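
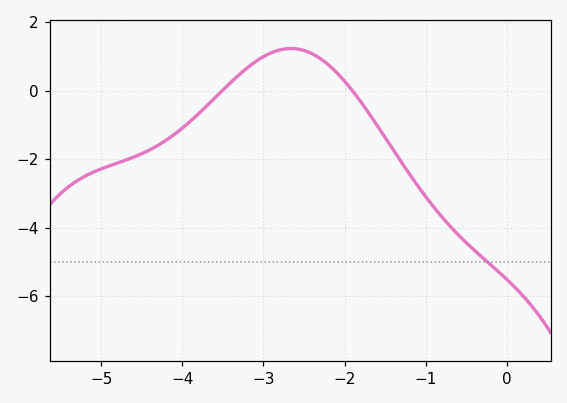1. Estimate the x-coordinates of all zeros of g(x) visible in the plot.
-3.51, -1.9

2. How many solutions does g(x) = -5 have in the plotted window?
1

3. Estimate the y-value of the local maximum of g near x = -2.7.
1.23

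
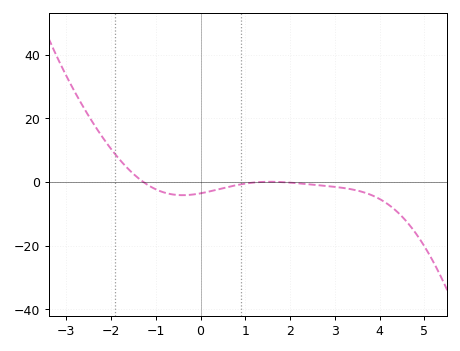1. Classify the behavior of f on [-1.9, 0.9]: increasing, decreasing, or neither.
neither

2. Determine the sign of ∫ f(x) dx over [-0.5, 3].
negative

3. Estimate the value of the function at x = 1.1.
-0.324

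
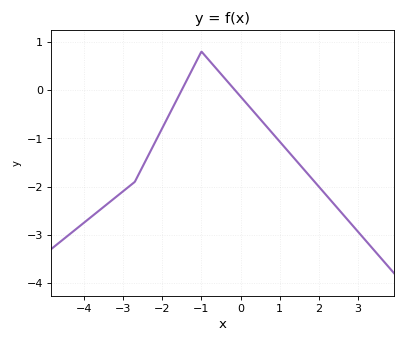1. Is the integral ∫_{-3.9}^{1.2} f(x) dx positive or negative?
negative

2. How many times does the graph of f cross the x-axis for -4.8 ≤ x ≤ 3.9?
2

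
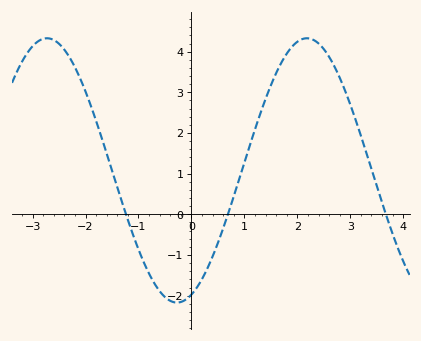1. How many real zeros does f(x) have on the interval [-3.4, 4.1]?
3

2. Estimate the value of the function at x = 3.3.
1.5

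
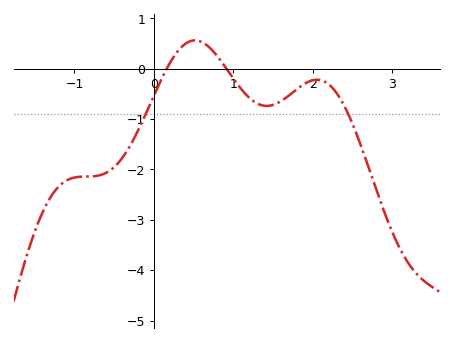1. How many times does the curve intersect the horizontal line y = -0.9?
2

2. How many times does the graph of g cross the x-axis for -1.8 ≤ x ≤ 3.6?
2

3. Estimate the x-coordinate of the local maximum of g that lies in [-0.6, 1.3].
0.519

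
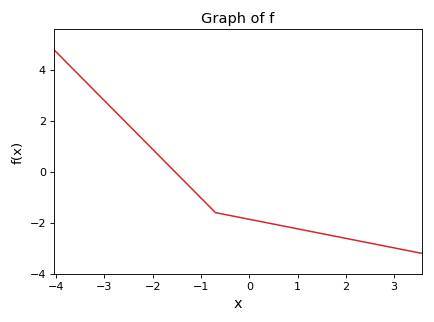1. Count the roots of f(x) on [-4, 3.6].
1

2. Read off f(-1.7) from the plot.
0.4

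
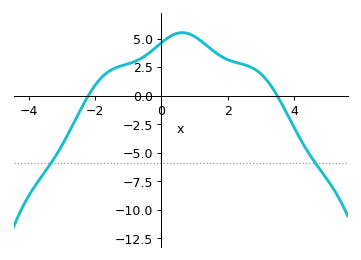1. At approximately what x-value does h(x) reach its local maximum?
0.6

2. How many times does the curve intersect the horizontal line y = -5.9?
2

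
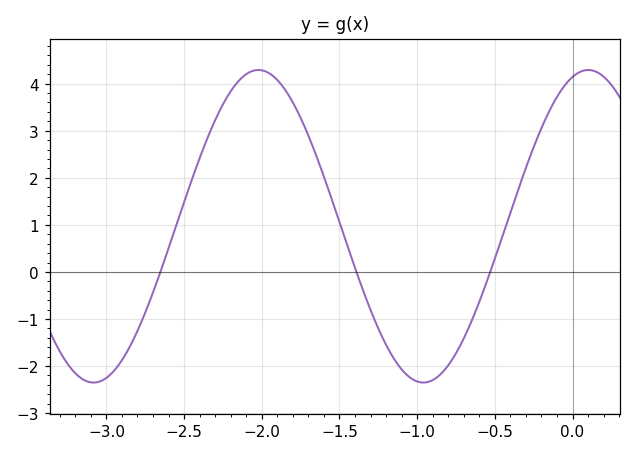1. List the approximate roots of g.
-2.65, -1.4, -0.55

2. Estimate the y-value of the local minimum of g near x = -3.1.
-2.3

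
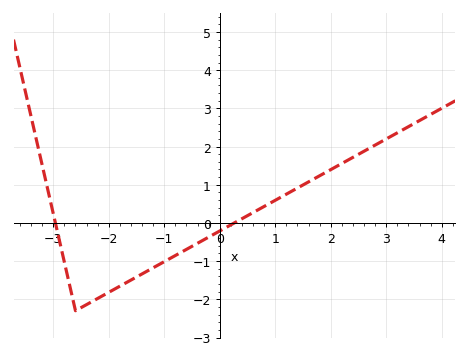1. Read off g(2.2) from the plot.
1.6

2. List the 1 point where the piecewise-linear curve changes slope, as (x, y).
(-2.6, -2.3)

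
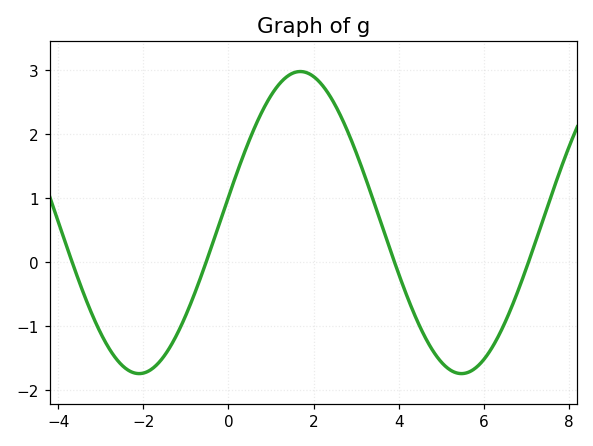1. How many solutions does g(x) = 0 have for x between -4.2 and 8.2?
4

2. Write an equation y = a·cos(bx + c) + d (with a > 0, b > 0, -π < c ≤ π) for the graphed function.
y = 2.36cos(0.83x - 1.4) + 0.62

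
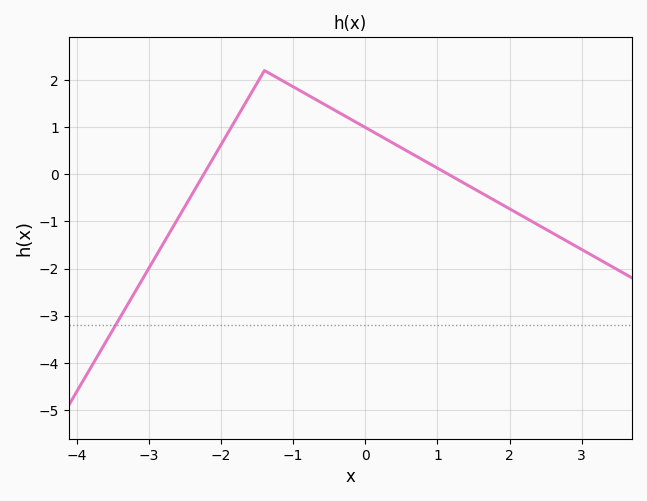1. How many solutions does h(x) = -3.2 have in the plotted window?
1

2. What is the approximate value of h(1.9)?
-0.6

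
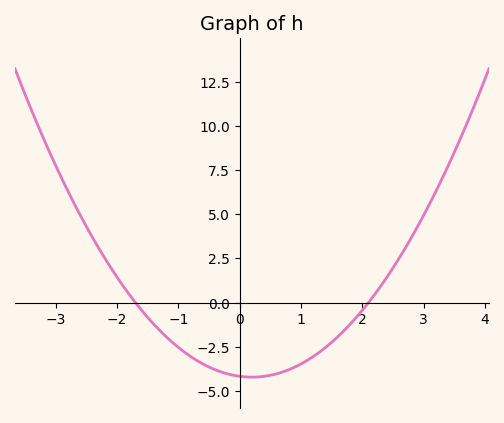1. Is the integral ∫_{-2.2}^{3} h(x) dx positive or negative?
negative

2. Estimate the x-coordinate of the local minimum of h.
0.2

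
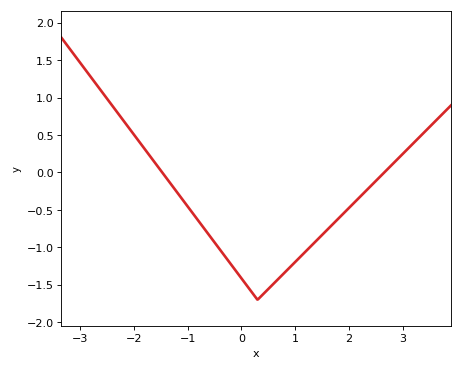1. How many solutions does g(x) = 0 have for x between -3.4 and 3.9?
2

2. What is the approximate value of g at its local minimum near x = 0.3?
-1.7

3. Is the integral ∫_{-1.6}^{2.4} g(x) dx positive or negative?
negative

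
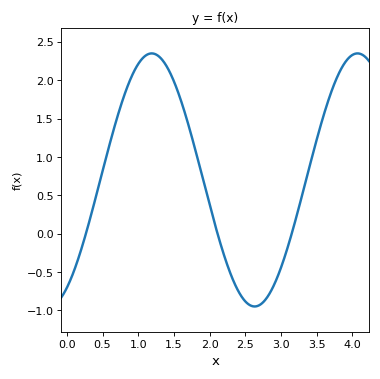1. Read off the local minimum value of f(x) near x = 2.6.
-0.95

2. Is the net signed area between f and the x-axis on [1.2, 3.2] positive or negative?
positive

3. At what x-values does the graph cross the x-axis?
0.267, 2.11, 3.15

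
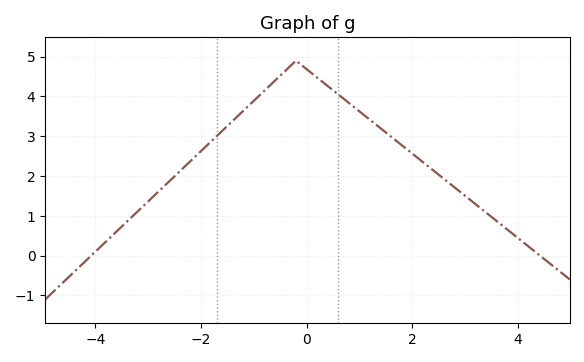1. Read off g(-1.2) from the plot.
3.6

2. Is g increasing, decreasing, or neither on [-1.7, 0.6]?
neither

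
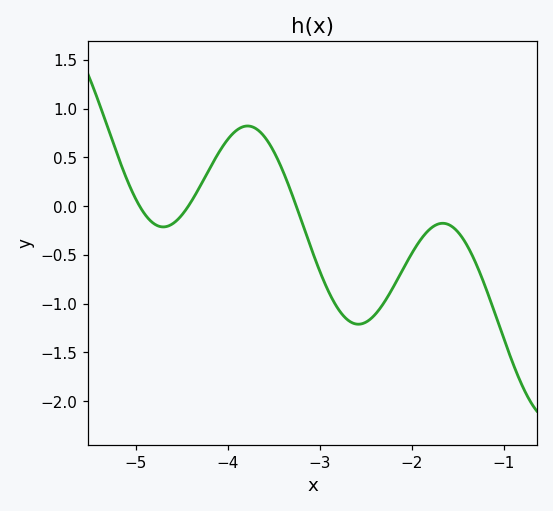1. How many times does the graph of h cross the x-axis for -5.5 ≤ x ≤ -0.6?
3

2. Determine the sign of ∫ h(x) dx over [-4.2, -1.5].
negative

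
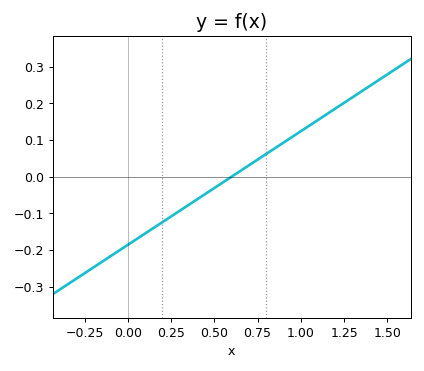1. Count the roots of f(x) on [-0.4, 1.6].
1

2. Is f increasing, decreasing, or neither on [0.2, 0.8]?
increasing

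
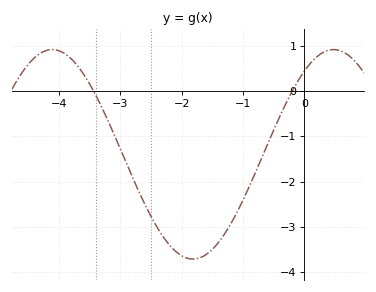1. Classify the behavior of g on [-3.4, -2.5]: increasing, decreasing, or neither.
decreasing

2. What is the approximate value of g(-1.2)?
-2.93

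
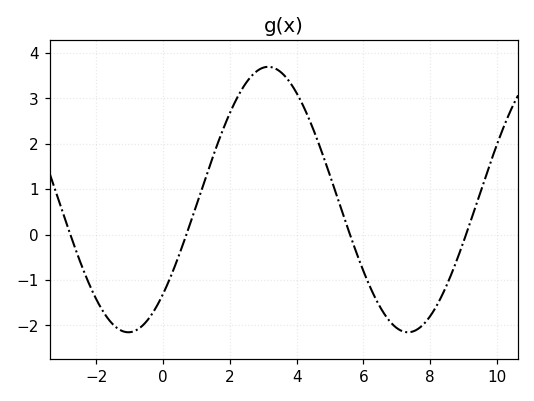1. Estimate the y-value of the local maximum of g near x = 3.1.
3.7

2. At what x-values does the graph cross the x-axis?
-2.8, 0.6, 5.6, 9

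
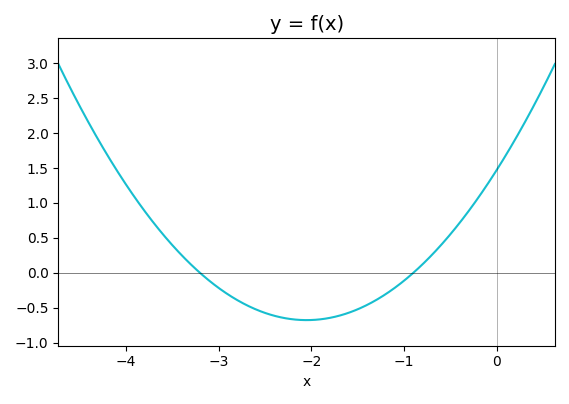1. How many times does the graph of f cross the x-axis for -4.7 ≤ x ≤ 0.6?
2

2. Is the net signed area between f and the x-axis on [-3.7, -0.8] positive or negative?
negative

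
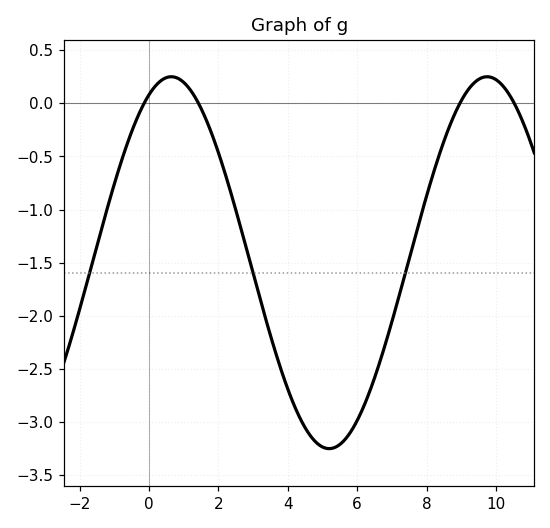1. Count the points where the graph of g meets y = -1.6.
3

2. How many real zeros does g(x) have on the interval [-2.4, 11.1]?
4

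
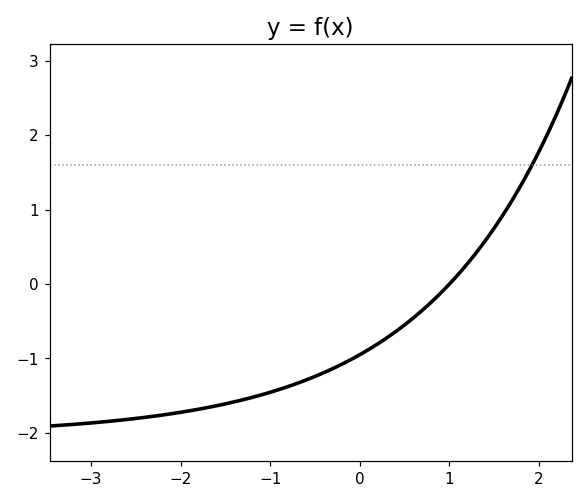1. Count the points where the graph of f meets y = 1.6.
1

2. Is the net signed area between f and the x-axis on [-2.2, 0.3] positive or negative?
negative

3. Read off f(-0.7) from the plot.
-1.3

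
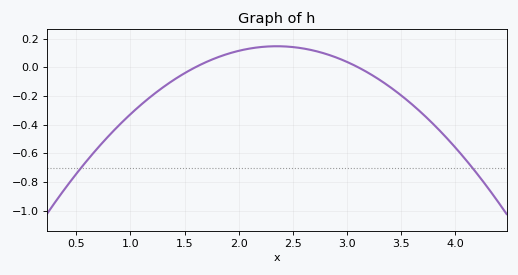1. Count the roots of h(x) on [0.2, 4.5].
2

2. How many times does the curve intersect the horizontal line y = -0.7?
2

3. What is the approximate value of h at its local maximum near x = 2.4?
0.14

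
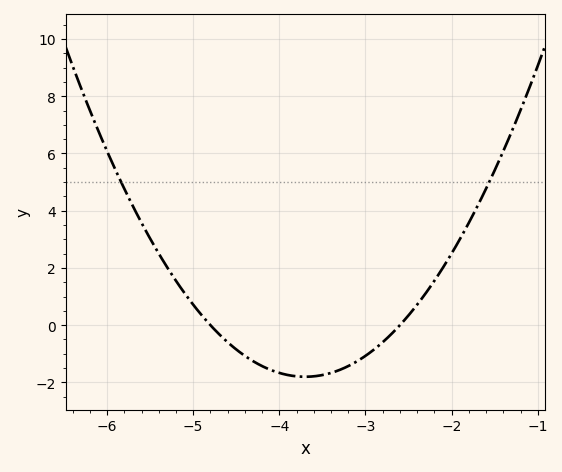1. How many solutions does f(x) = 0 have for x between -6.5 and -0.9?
2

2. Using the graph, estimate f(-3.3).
-1.6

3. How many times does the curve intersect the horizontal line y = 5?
2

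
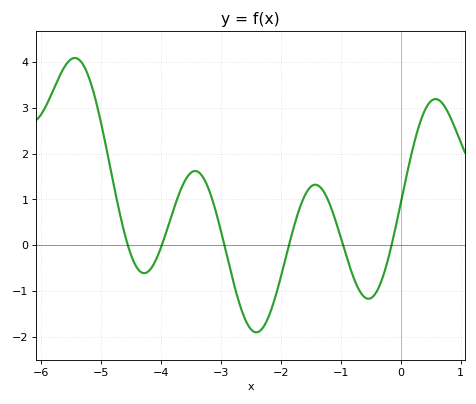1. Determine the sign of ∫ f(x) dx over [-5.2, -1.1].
positive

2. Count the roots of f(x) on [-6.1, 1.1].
6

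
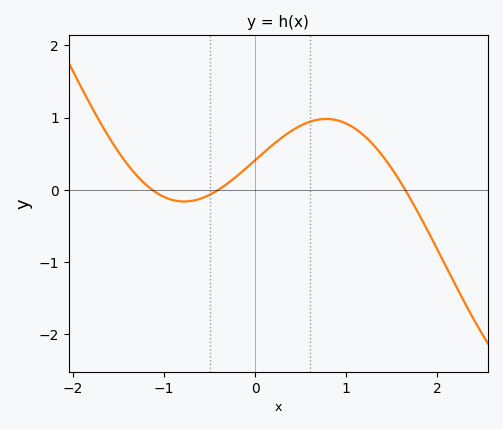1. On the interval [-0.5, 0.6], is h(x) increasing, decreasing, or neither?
increasing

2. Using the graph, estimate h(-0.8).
-0.164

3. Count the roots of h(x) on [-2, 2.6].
3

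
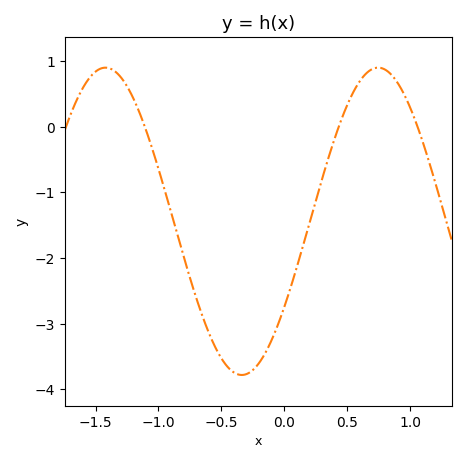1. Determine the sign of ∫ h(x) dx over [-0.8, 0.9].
negative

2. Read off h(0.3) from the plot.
-0.8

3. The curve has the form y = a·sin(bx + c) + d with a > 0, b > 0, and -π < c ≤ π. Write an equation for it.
y = 2.34sin(2.9x - 0.59) - 1.44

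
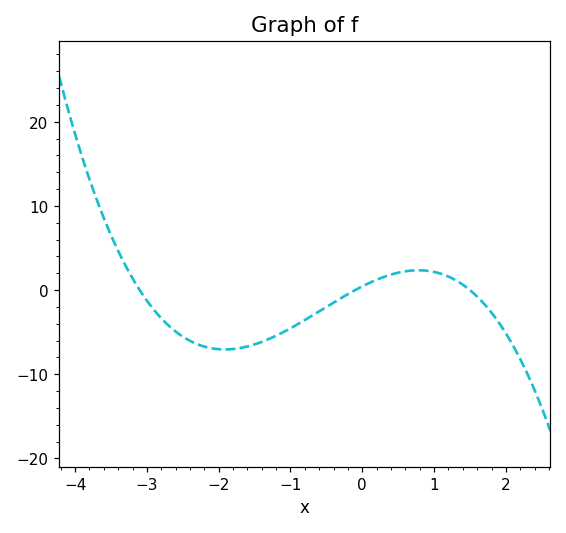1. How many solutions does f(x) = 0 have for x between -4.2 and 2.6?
3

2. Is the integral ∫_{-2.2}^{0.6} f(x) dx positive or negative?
negative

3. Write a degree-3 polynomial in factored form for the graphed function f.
y = -0.96(x + 3.1)(x + 0.1)(x - 1.5)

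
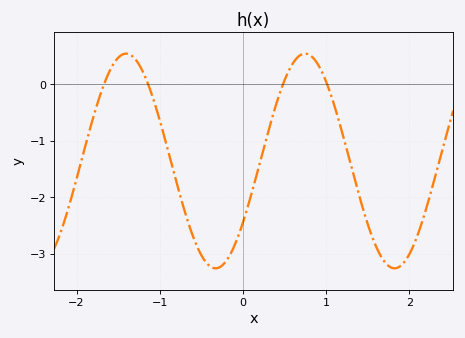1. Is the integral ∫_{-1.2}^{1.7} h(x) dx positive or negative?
negative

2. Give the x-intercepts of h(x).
-1.67, -1.14, 0.482, 1.01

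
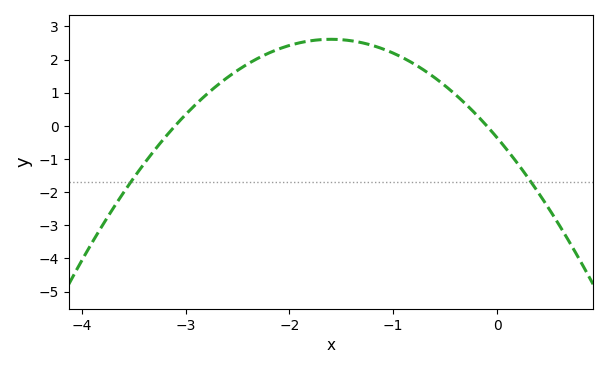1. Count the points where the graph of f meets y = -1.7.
2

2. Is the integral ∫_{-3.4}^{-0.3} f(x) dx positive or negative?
positive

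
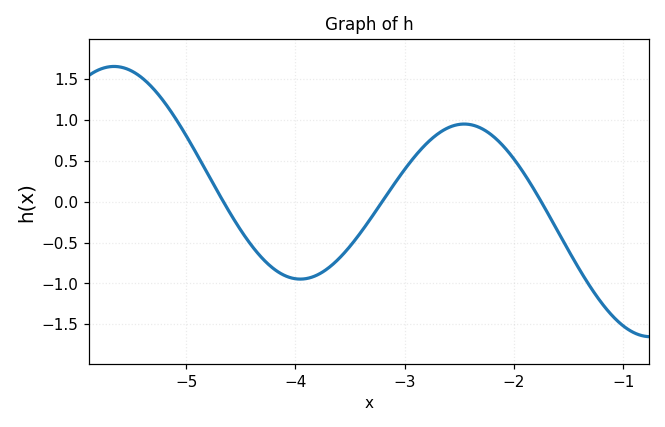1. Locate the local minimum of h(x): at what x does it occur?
-3.96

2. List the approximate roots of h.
-4.66, -3.21, -1.75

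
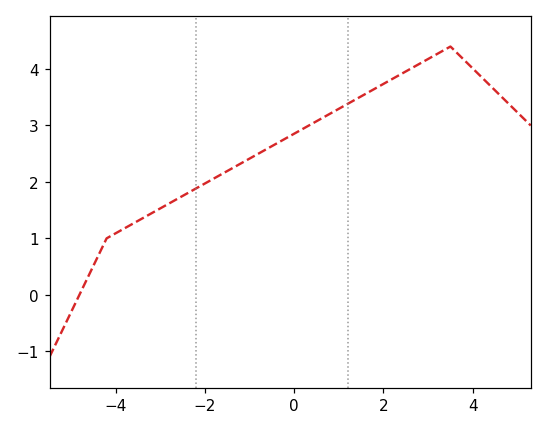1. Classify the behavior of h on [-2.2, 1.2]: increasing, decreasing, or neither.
increasing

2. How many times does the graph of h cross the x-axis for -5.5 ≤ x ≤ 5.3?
1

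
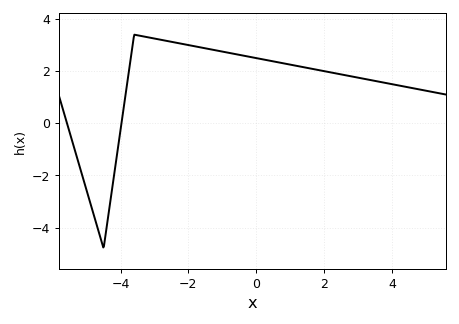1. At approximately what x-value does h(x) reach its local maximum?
-3.6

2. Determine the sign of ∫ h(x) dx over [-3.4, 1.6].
positive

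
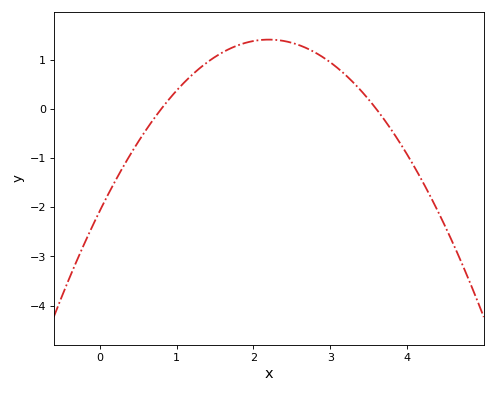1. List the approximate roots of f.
0.8, 3.6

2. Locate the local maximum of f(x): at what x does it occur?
2.2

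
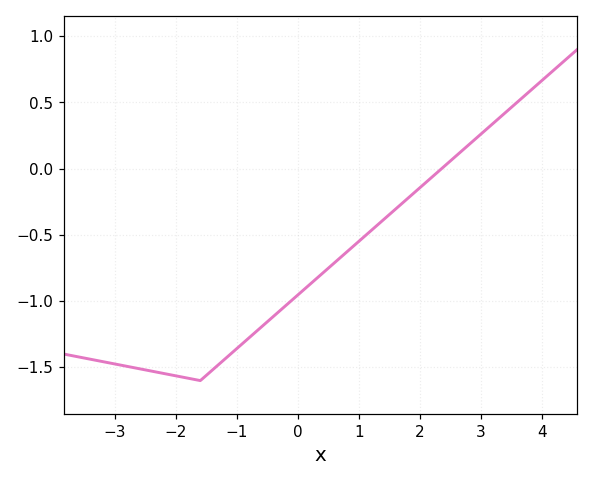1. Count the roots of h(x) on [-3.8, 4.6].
1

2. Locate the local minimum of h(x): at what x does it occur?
-1.6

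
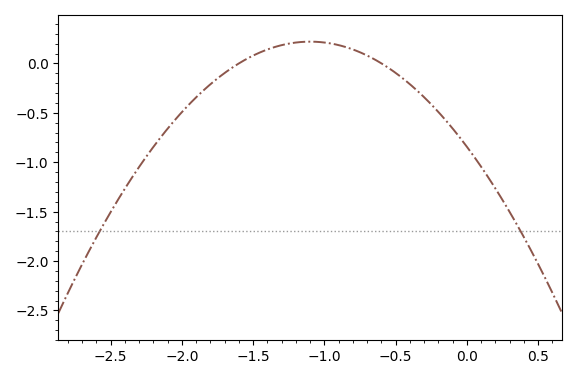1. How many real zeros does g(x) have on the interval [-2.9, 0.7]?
2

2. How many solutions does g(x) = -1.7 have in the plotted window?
2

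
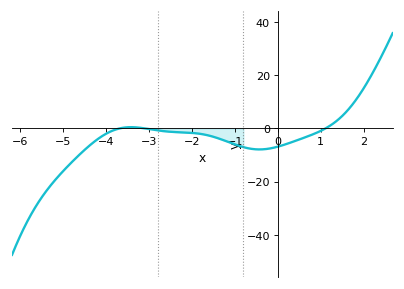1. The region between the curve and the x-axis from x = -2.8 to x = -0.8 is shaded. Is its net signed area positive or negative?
negative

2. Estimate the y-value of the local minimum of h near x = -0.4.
-8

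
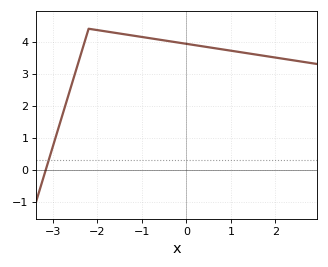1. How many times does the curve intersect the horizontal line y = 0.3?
1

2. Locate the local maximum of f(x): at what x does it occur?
-2.2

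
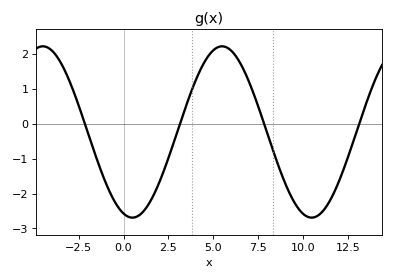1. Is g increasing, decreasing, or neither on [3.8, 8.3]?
neither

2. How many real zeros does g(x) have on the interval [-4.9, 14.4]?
4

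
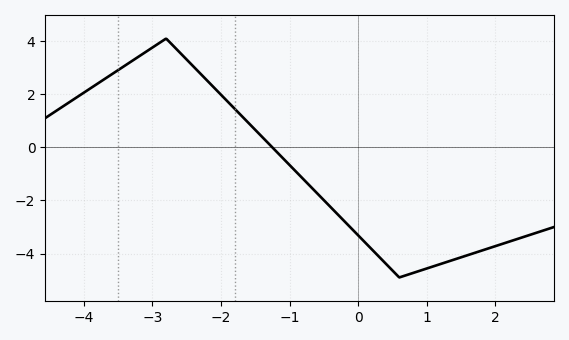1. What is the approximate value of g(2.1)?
-3.64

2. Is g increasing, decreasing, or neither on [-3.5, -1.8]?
neither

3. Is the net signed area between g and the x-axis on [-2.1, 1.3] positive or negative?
negative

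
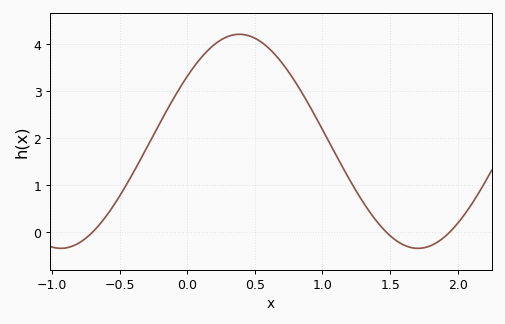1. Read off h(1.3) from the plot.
0.635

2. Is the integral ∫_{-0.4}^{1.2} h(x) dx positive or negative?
positive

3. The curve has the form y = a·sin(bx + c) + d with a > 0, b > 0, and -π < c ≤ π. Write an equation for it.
y = 2.28sin(2.38x + 0.652) + 1.93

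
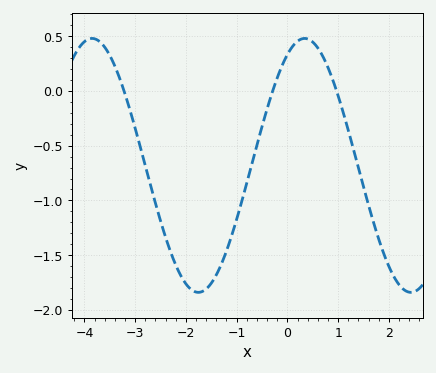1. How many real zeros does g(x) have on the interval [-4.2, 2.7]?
3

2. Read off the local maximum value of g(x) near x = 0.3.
0.48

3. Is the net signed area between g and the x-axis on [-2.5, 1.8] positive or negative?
negative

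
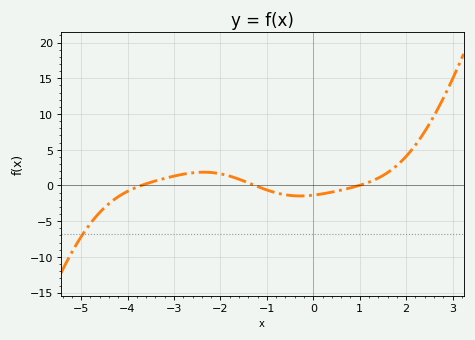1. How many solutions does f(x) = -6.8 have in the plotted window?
1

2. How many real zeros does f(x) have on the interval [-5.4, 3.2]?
3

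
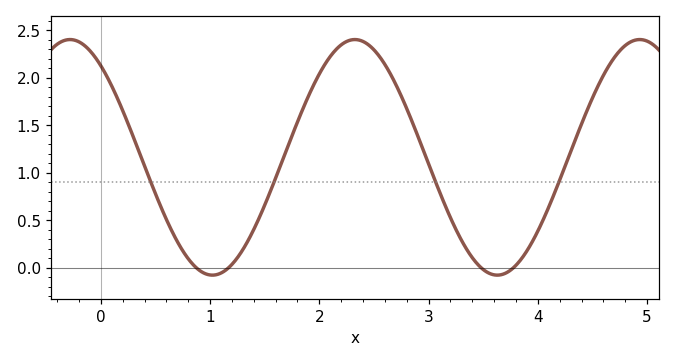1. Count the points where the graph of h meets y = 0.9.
4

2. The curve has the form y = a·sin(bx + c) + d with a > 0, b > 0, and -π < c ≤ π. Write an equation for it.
y = 1.24sin(2.41x + 2.25) + 1.16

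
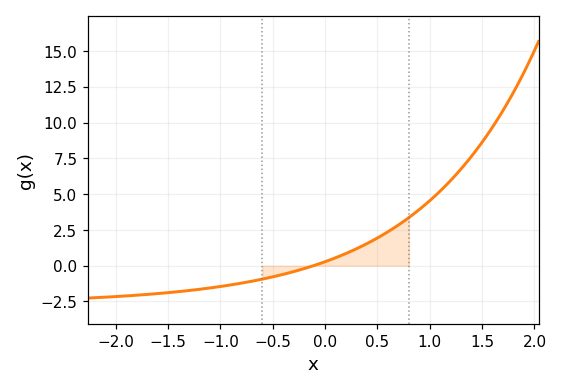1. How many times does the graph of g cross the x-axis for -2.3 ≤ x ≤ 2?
1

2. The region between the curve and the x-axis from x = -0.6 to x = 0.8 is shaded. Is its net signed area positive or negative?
positive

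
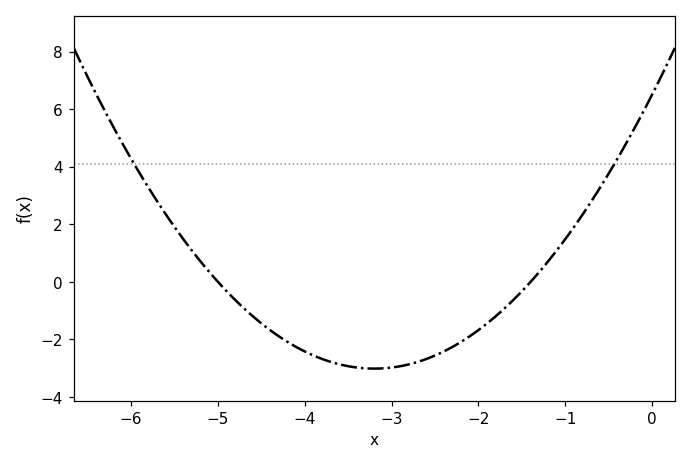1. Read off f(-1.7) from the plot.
-1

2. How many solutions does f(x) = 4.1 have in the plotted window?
2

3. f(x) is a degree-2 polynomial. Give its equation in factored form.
y = 0.93(x + 5)(x + 1.4)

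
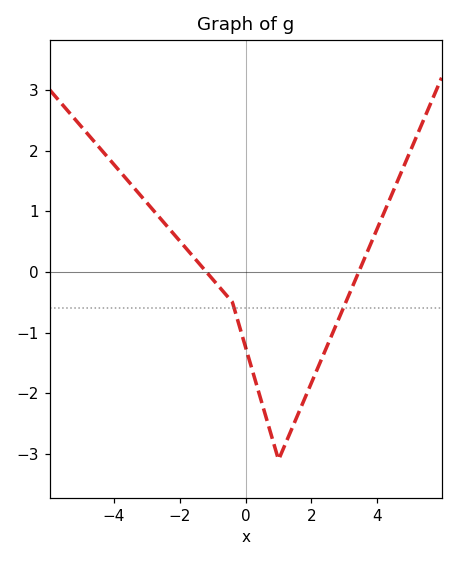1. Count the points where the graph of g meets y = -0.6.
2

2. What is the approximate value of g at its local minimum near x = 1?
-3.1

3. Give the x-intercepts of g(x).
-1.2, 3.4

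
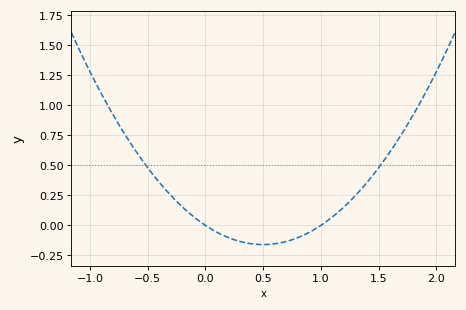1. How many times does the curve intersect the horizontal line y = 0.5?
2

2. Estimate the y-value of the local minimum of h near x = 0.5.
-0.15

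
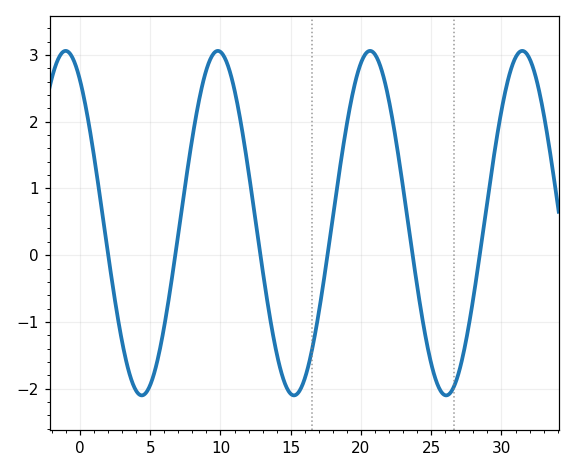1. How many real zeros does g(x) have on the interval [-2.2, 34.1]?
6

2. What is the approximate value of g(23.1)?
0.9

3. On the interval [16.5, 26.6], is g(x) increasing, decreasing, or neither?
neither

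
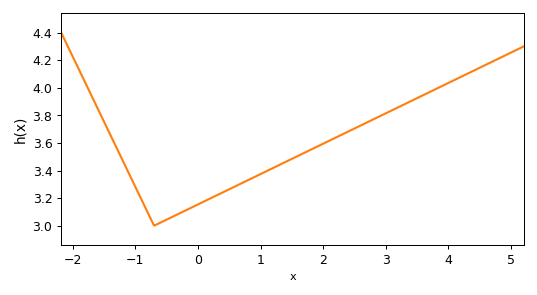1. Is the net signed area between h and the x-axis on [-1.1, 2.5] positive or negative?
positive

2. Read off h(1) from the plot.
3.37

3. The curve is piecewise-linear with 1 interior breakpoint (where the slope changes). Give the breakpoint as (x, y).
(-0.7, 3)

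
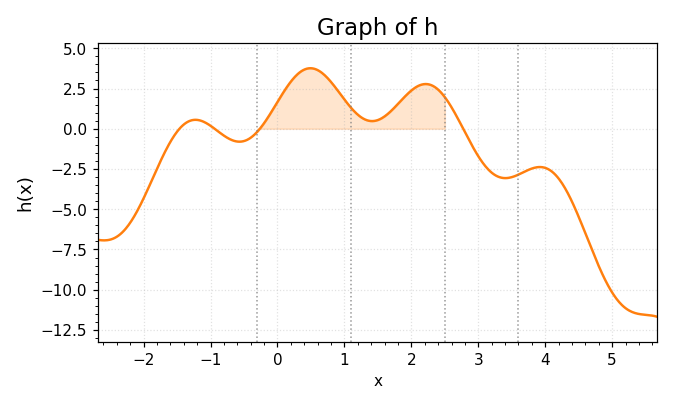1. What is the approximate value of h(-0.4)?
-0.559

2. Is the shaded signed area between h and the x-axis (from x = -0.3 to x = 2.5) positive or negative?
positive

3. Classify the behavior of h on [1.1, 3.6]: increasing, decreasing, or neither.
neither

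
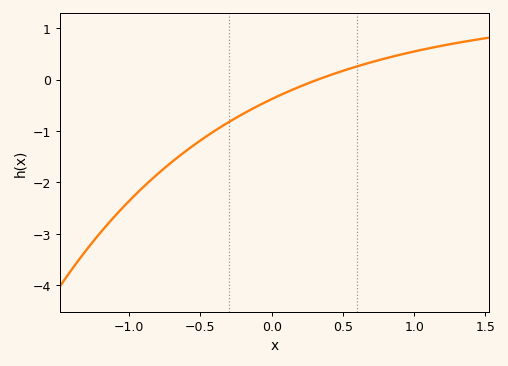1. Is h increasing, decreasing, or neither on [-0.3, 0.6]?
increasing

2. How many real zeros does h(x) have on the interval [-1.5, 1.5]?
1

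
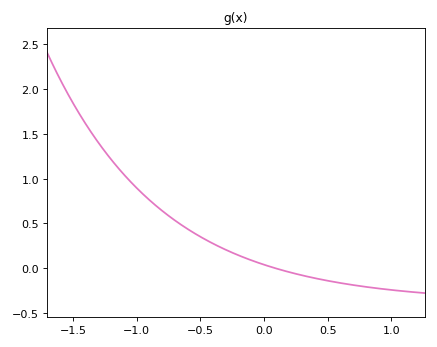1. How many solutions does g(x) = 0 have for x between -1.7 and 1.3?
1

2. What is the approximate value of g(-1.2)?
1.21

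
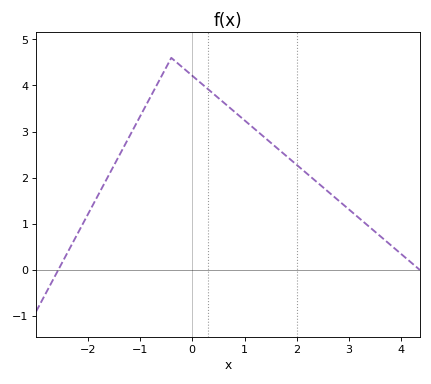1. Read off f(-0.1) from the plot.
4.31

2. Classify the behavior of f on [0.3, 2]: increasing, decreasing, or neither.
decreasing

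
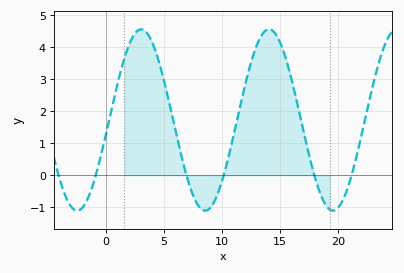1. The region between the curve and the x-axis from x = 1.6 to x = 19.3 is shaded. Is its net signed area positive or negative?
positive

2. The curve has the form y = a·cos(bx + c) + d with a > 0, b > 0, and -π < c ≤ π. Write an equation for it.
y = 2.83cos(0.57x - 1.73) + 1.73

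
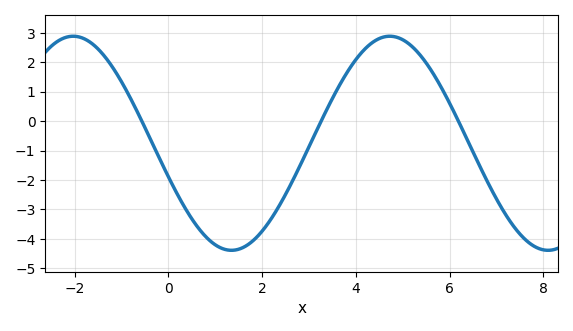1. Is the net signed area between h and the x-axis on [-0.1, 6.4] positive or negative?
negative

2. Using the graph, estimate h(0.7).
-3.8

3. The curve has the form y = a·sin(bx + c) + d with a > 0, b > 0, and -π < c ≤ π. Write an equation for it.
y = 3.64sin(0.93x - 2.8) - 0.75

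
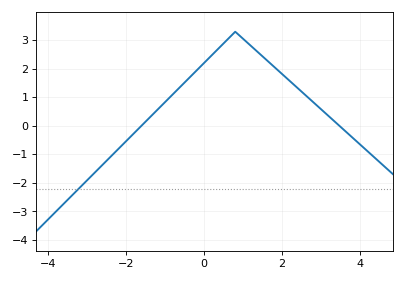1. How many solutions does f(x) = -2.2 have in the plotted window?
1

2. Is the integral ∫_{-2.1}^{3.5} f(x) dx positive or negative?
positive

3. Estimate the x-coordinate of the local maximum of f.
0.798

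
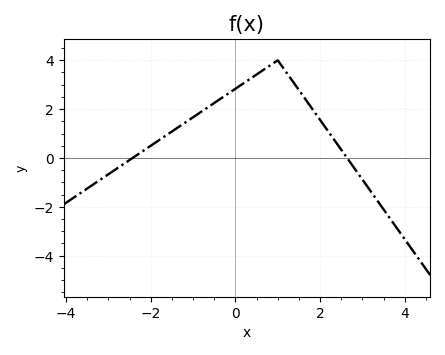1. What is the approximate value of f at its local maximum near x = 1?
4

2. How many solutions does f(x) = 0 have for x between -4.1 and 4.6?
2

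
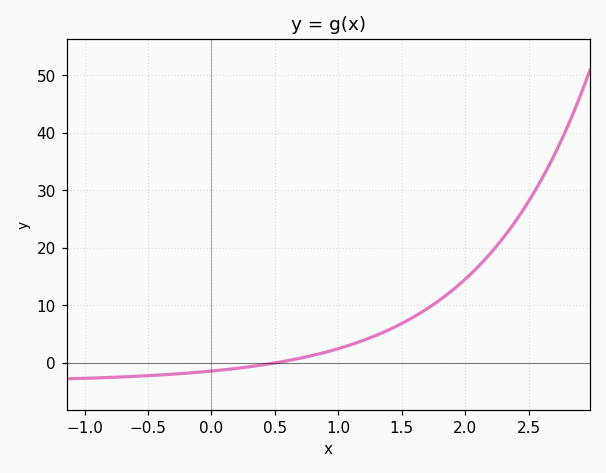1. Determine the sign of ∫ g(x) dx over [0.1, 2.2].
positive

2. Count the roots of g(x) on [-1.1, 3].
1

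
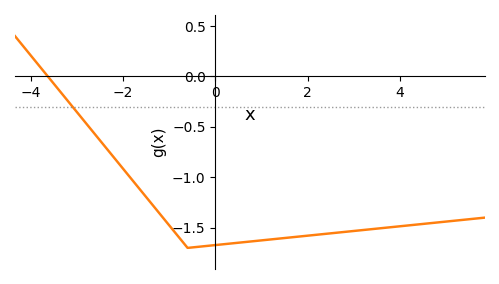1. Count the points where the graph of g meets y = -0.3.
1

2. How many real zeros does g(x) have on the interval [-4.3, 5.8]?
1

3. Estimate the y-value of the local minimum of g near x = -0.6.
-1.7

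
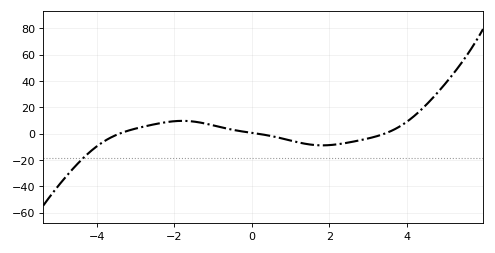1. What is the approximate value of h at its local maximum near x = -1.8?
9.77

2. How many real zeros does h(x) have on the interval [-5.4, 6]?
3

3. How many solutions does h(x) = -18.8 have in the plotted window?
1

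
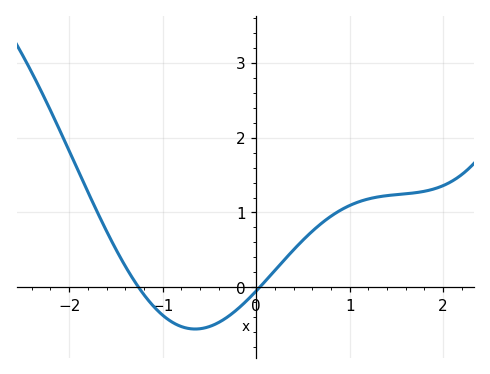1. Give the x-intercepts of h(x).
-1.3, 0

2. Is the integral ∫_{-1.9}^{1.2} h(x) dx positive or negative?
positive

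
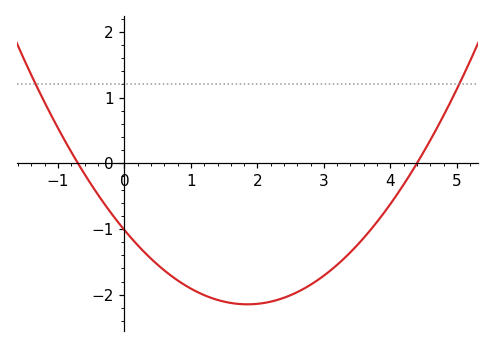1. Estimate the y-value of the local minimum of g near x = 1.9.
-2.15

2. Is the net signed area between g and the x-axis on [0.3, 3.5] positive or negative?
negative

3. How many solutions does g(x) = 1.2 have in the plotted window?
2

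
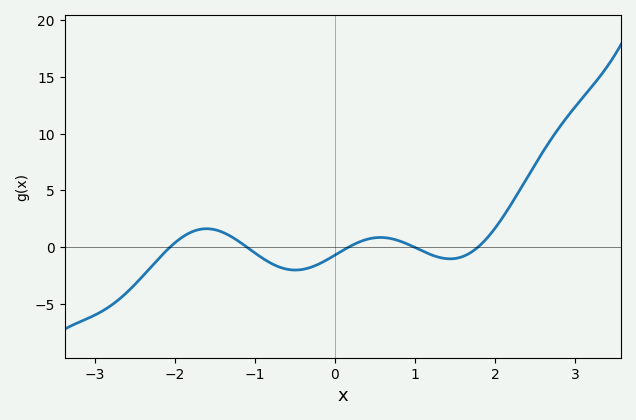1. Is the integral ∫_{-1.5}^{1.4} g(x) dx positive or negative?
negative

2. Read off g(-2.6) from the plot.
-4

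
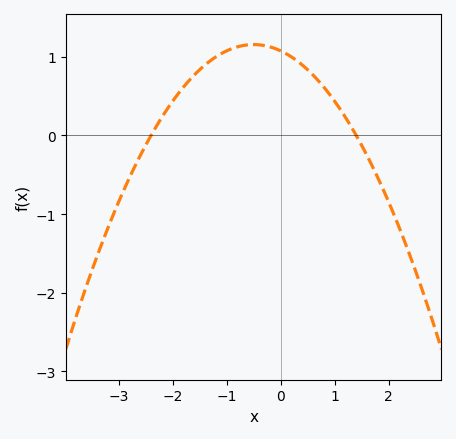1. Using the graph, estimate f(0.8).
0.6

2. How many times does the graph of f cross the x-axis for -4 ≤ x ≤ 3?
2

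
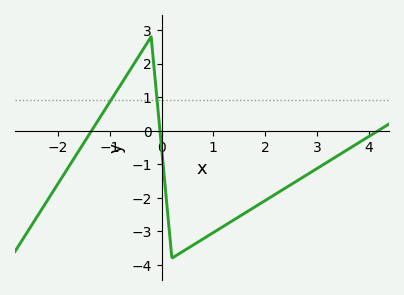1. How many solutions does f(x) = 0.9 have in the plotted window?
2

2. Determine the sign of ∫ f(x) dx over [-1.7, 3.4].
negative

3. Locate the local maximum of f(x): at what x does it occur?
-0.2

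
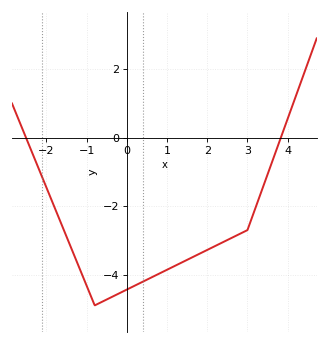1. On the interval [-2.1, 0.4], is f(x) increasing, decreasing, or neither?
neither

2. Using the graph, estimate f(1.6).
-3.6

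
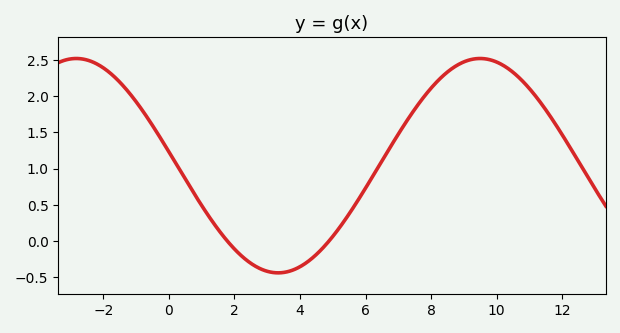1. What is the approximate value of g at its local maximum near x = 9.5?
2.52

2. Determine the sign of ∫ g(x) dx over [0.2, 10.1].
positive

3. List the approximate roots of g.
1.78, 4.89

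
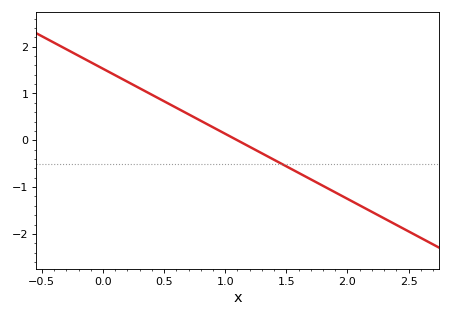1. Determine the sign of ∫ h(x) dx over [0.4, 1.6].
positive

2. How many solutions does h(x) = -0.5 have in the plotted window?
1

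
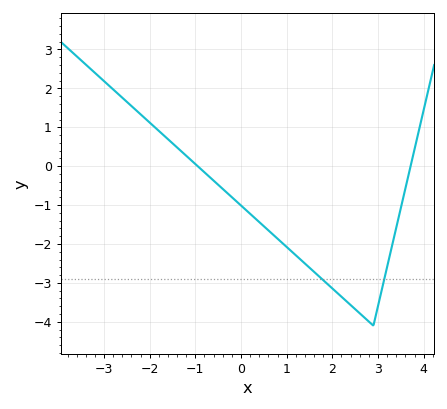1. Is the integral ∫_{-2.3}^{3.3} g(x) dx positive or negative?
negative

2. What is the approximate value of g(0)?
-1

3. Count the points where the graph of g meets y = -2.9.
2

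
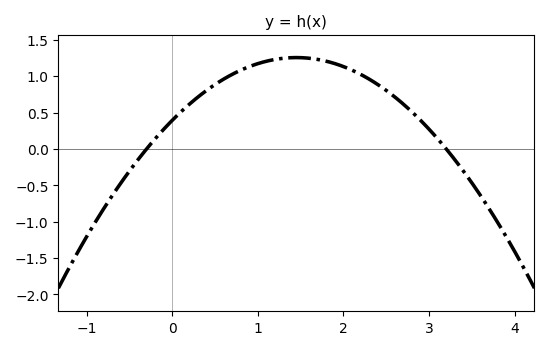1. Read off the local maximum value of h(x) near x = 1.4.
1.26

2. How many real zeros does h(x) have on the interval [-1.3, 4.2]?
2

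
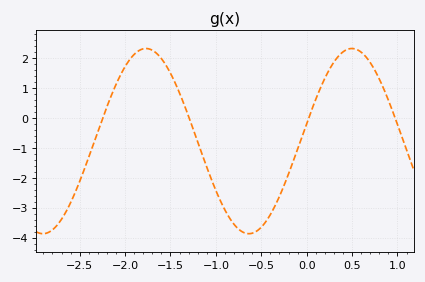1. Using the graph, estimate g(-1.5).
1.5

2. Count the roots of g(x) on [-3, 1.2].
4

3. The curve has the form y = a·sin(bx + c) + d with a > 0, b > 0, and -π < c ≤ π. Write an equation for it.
y = 3.1sin(2.8x + 0.19) - 0.77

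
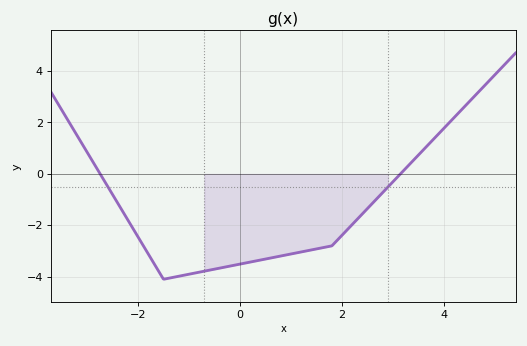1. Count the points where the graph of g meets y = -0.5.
2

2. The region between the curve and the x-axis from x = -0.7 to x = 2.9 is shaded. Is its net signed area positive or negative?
negative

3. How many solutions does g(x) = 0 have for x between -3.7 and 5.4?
2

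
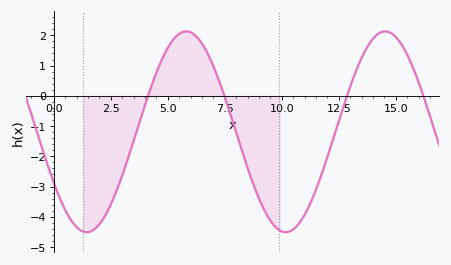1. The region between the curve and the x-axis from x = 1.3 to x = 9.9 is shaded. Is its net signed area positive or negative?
negative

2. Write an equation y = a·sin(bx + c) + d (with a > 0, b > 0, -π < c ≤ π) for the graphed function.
y = 3.32sin(0.72x - 2.6) - 1.19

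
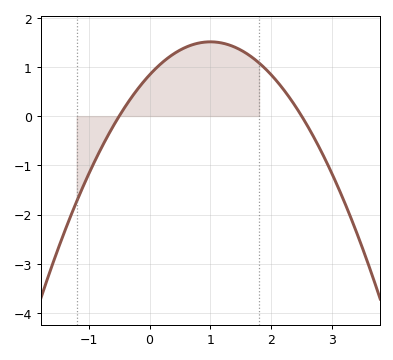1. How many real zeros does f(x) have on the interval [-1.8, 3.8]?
2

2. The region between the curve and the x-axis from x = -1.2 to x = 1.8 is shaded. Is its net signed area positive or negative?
positive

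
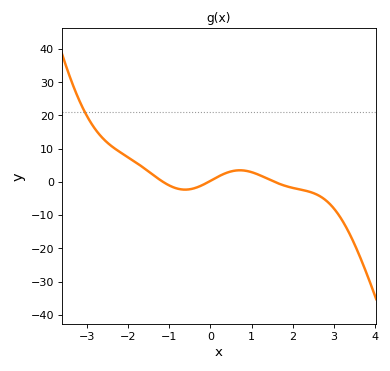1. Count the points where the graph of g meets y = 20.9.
1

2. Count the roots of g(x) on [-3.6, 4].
3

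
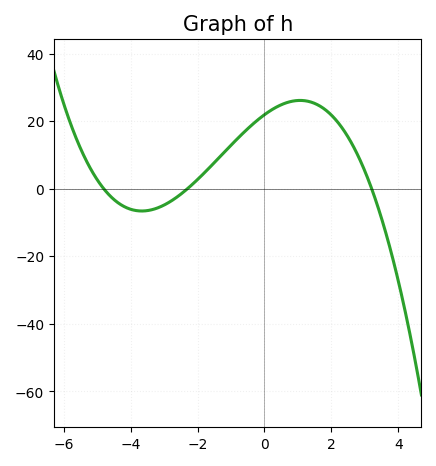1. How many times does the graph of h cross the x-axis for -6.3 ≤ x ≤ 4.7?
3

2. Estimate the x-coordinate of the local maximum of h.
1.06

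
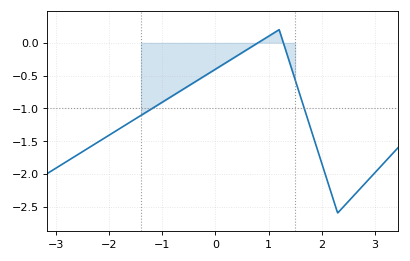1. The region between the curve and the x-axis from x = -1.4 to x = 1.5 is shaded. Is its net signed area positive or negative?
negative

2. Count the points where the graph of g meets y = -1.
2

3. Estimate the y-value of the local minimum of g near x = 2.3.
-2.6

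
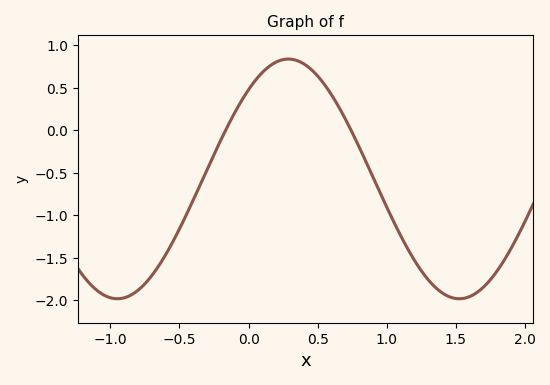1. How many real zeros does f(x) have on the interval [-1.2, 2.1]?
2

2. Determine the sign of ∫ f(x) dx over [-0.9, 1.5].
negative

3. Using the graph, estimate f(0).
0.48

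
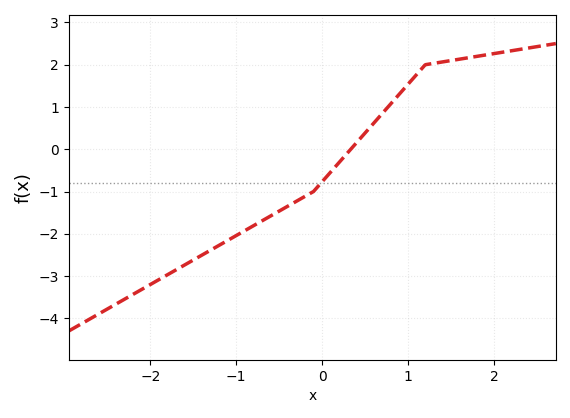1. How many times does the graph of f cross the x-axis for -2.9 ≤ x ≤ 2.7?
1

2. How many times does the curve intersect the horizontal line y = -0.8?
1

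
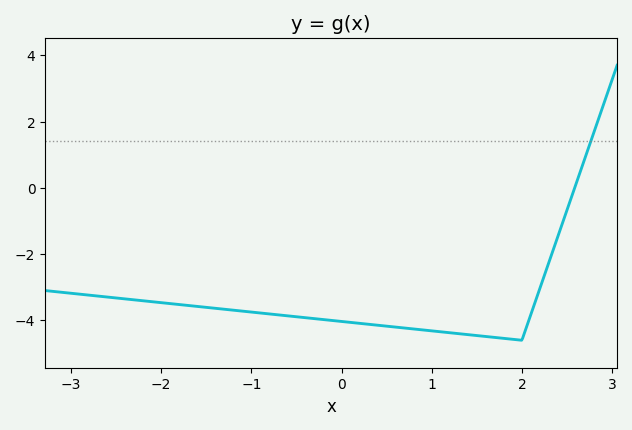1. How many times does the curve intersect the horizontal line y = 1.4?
1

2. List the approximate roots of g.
2.58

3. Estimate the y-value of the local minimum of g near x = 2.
-4.6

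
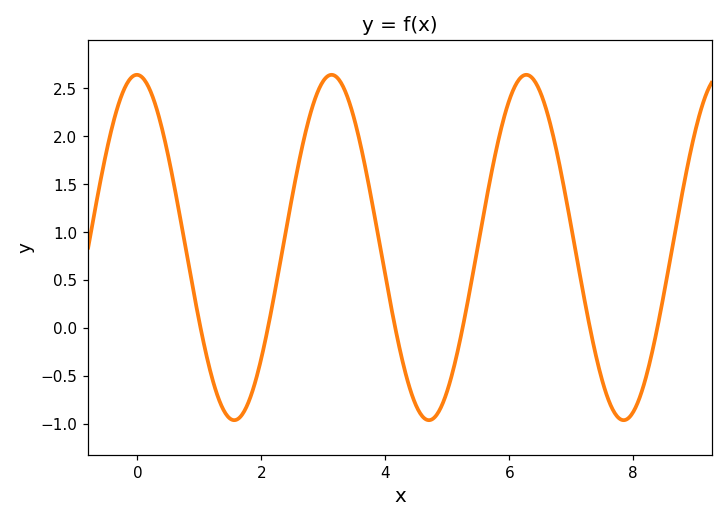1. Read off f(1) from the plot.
0.06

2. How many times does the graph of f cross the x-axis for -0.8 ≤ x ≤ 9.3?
6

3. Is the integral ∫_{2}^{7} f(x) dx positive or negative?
positive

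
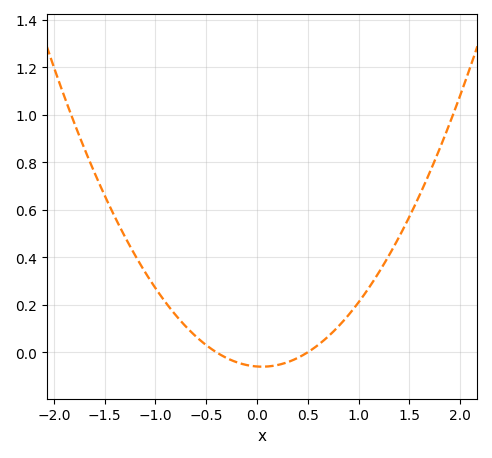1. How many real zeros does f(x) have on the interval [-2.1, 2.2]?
2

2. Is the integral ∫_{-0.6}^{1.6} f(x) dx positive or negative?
positive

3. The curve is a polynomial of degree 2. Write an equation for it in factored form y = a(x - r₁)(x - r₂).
y = 0.3(x + 0.4)(x - 0.5)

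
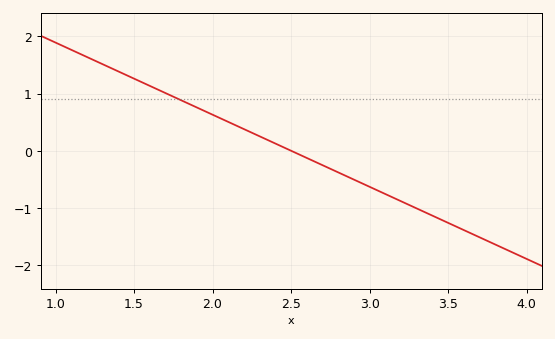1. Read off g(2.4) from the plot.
0.126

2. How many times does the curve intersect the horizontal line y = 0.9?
1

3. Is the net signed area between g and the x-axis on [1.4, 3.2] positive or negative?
positive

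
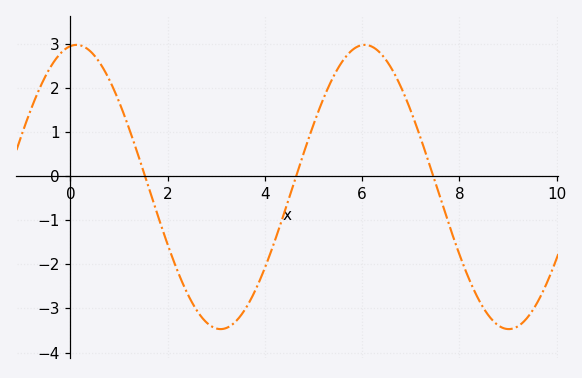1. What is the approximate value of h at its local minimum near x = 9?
-3.47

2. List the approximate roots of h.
1.53, 4.64, 7.46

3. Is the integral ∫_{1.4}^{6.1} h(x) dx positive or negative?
negative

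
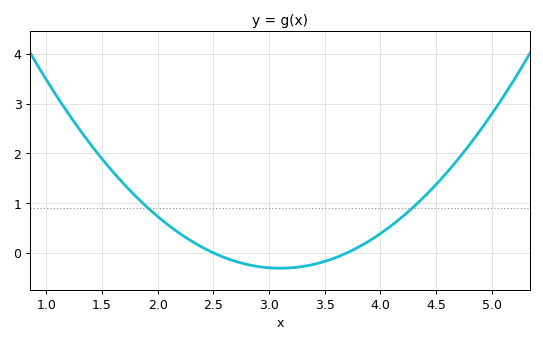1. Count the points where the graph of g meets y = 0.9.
2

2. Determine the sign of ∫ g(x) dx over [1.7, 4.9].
positive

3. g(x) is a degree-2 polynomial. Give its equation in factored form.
y = 0.86(x - 2.5)(x - 3.7)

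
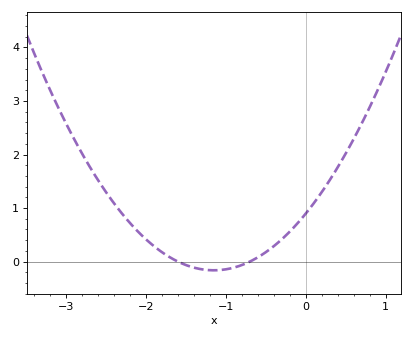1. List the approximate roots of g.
-1.6, -0.7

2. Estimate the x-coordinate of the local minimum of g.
-1.15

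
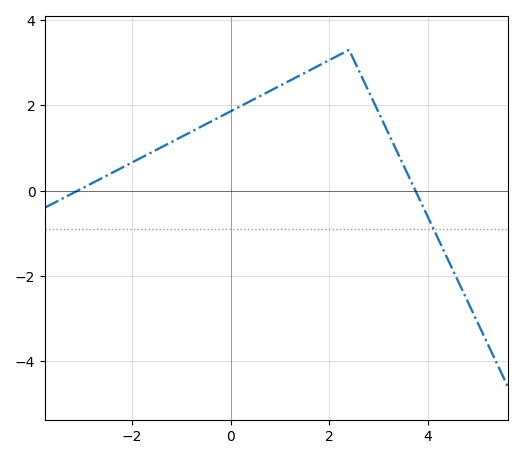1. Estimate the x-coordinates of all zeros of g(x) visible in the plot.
-3.09, 3.74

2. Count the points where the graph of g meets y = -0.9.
1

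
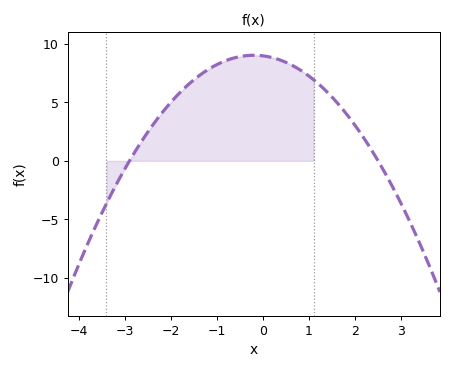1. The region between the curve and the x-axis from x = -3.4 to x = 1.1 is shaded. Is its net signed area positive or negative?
positive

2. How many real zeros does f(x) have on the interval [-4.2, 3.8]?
2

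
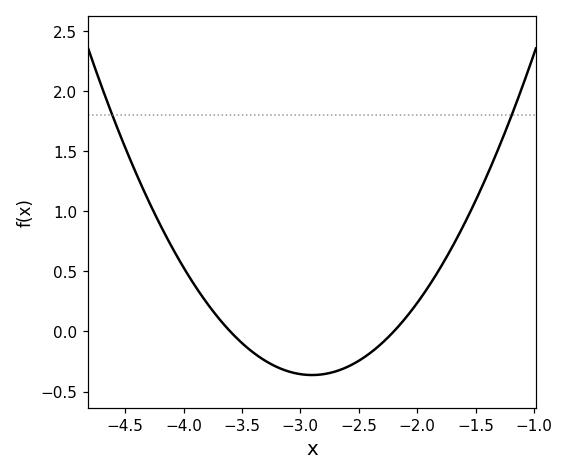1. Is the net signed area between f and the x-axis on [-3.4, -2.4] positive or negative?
negative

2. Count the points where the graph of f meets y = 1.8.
2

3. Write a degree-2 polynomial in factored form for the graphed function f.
y = 0.74(x + 3.6)(x + 2.2)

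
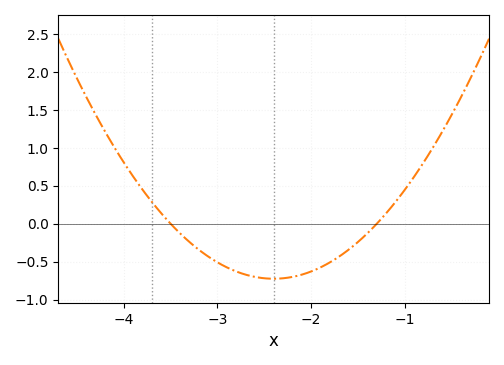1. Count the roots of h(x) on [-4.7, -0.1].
2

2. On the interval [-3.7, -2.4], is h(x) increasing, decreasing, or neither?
decreasing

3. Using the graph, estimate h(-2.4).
-0.75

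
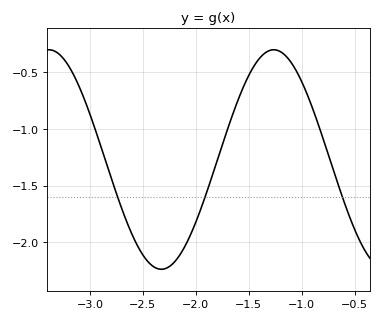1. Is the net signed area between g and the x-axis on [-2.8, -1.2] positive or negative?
negative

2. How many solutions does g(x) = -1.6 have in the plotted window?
3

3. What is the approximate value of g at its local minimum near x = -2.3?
-2.24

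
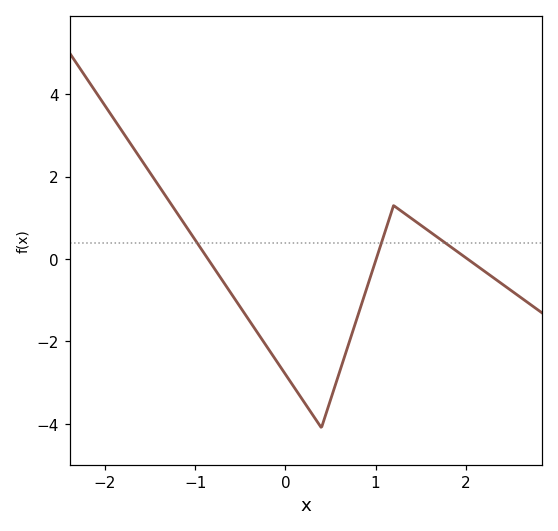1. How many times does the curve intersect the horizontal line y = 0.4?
3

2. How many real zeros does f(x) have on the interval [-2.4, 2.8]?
3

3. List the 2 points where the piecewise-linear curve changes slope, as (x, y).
(0.4, -4.1); (1.2, 1.3)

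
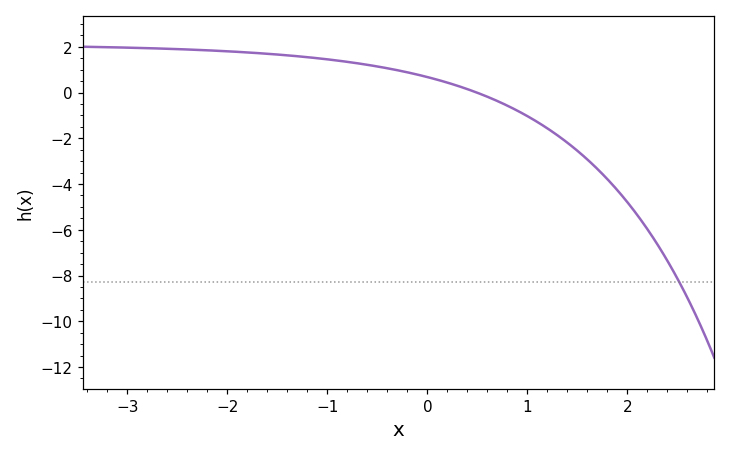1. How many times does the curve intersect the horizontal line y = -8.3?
1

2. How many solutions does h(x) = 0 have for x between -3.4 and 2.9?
1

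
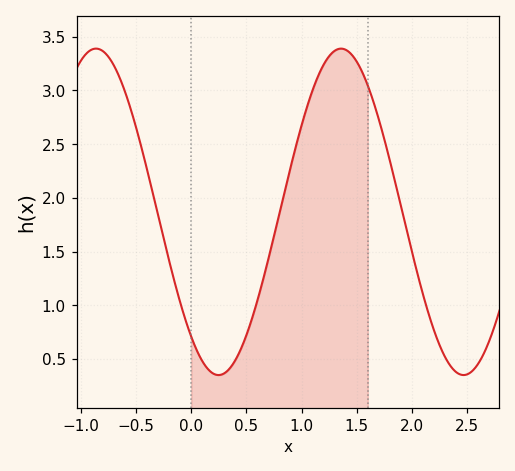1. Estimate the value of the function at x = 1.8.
2.35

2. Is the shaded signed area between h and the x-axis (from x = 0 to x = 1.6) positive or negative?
positive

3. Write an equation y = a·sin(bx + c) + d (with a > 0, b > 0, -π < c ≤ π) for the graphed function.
y = 1.52sin(2.83x - 2.27) + 1.87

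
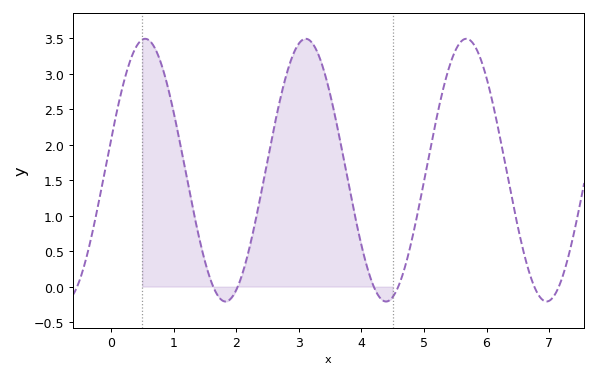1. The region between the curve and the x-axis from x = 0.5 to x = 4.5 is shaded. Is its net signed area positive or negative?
positive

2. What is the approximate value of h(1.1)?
2.05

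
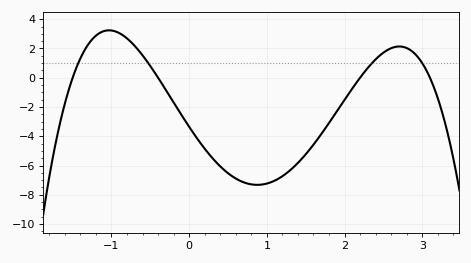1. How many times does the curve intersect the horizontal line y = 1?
4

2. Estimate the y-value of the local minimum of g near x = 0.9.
-7.4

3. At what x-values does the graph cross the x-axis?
-1.5, -0.4, 2.2, 3.1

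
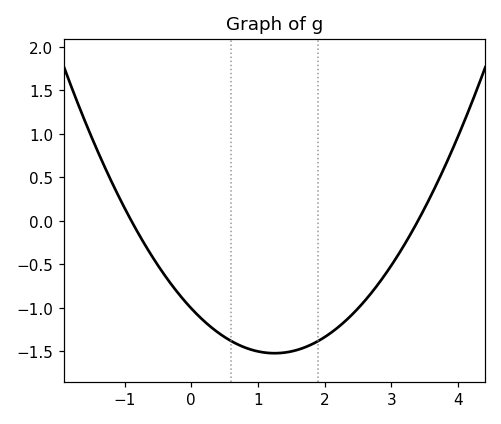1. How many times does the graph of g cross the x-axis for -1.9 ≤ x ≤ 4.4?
2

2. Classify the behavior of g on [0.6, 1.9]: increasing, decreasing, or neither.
neither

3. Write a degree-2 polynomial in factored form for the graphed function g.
y = 0.33(x + 0.9)(x - 3.4)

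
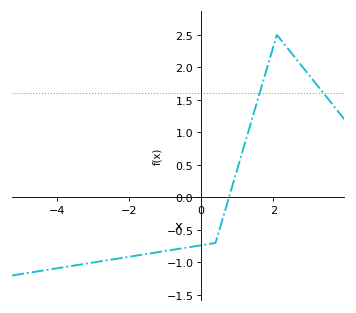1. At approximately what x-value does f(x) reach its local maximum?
2.1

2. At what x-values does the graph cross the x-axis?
0.772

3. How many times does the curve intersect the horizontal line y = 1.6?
2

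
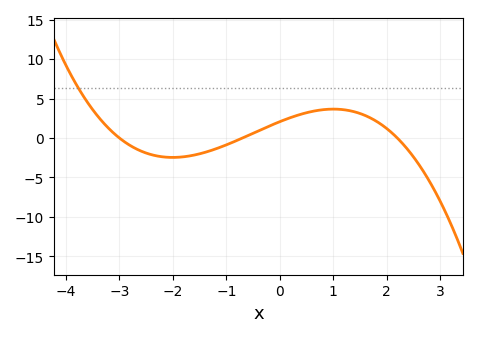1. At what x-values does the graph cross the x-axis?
-3, -0.7, 2.2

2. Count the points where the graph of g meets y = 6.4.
1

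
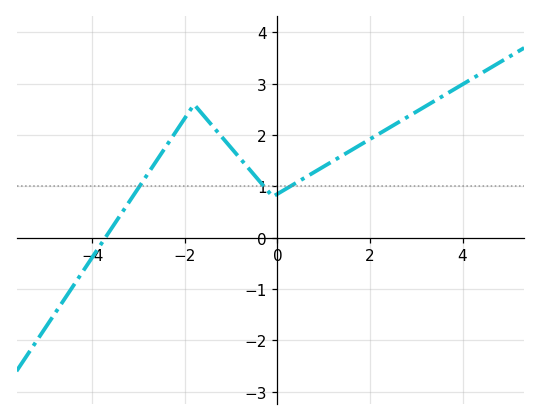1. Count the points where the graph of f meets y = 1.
3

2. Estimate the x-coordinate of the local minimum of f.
0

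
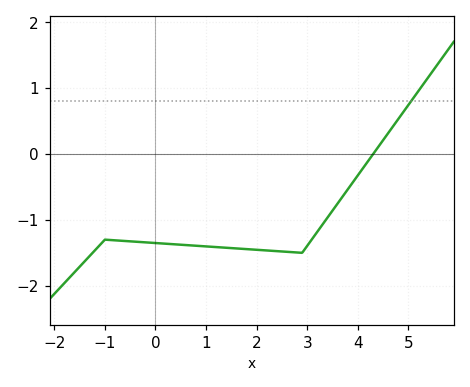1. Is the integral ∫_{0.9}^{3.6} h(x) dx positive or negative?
negative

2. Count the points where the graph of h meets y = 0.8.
1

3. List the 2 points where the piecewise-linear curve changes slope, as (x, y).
(-1, -1.3); (2.9, -1.5)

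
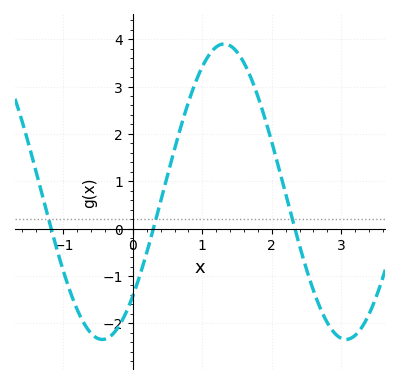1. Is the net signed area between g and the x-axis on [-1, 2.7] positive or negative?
positive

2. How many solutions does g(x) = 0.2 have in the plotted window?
3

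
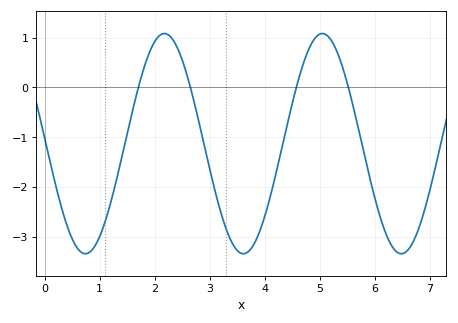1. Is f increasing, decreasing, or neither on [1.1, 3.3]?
neither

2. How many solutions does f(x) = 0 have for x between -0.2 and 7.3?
4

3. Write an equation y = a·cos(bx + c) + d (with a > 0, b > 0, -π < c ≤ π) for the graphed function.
y = 2.21cos(2.2x + 1.5) - 1.13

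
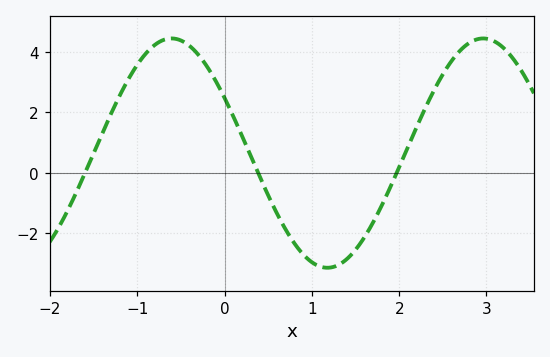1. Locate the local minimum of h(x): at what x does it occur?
1.2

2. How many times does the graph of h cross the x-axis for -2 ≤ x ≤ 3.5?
3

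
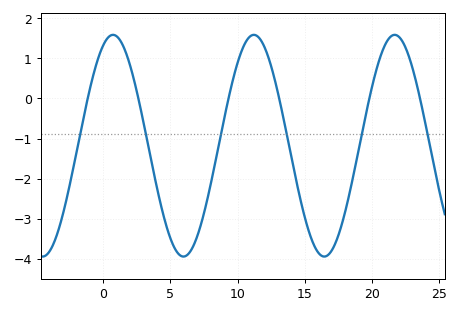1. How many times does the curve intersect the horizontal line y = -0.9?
6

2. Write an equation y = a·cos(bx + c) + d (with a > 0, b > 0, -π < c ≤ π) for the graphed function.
y = 2.77cos(0.6x - 0.442) - 1.18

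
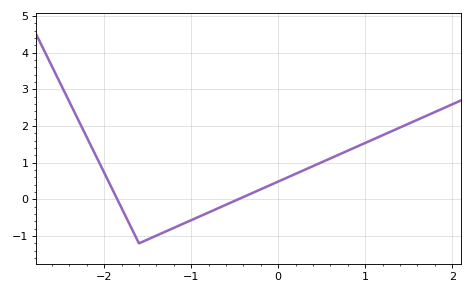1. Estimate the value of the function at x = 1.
1.54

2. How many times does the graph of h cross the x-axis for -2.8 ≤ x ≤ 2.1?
2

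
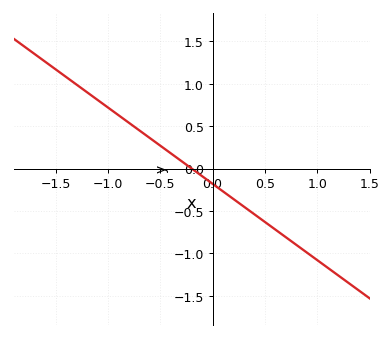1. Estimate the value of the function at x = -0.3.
0.09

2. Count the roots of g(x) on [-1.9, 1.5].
1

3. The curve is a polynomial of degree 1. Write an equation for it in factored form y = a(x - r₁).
y = -0.9(x + 0.2)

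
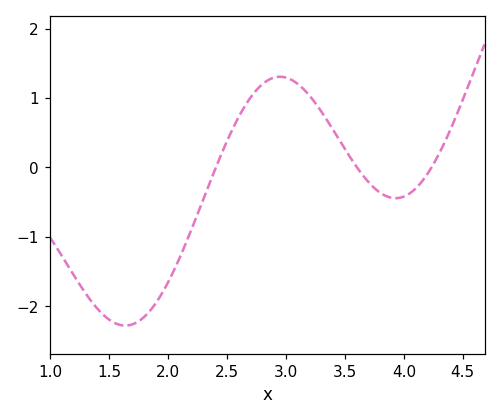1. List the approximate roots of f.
2.41, 3.6, 4.23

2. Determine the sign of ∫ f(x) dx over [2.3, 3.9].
positive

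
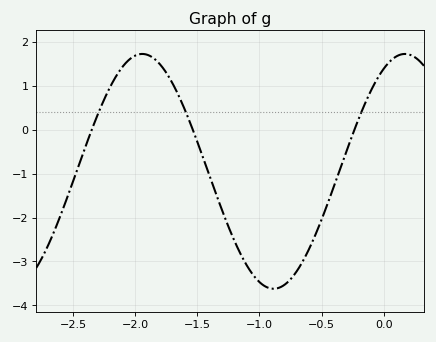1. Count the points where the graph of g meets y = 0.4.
3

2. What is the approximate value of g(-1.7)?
1.05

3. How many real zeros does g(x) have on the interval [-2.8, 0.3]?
3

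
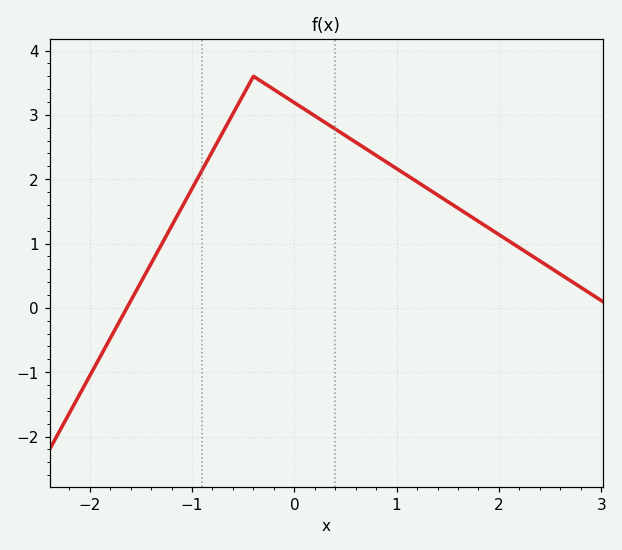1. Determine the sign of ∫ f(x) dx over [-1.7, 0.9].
positive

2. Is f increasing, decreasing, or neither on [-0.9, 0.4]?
neither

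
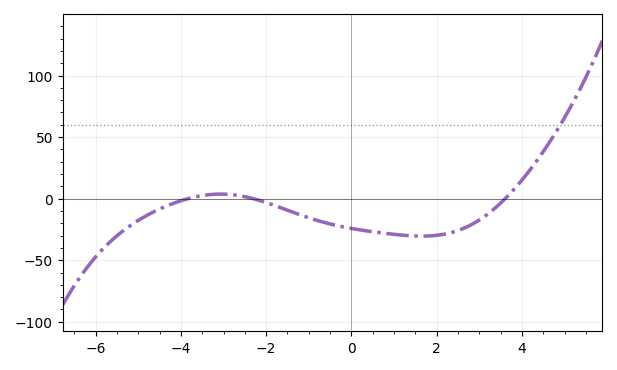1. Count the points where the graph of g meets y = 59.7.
1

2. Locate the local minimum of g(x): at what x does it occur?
1.6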